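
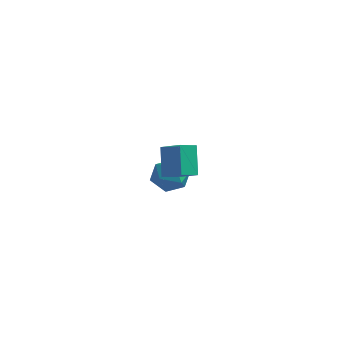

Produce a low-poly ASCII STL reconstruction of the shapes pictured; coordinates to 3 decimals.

solid 
facet normal -0.972 -0.135 0.194
outer loop
vertex -4.716 3.516 -2.01
vertex -4.624 2.325 -2.379
vertex -4.426 2.625 -1.18
endloop
endfacet
facet normal -0.692 0.358 0.627
outer loop
vertex -4.716 3.516 -2.01
vertex -4.426 2.625 -1.18
vertex -3.83 3.725 -1.151
endloop
endfacet
facet normal -0.422 0.879 0.221
outer loop
vertex -4.716 3.516 -2.01
vertex -3.83 3.725 -1.151
vertex -3.659 4.104 -2.331
endloop
endfacet
facet normal -0.534 0.708 -0.462
outer loop
vertex -4.716 3.516 -2.01
vertex -3.659 4.104 -2.331
vertex -4.15 3.238 -3.09
endloop
endfacet
facet normal -0.874 0.081 -0.479
outer loop
vertex -4.716 3.516 -2.01
vertex -4.15 3.238 -3.09
vertex -4.624 2.325 -2.379
endloop
endfacet
facet normal -0.153 0.057 0.987
outer loop
vertex -3.83 3.725 -1.151
vertex -4.426 2.625 -1.18
vertex -3.19 2.662 -0.99
endloop
endfacet
facet normal -0.607 -0.742 0.286
outer loop
vertex -4.426 2.625 -1.18
vertex -4.624 2.325 -2.379
vertex -3.681 1.796 -1.749
endloop
endfacet
facet normal -0.449 -0.392 -0.803
outer loop
vertex -4.624 2.325 -2.379
vertex -4.15 3.238 -3.09
vertex -3.51 2.175 -2.929
endloop
endfacet
facet normal 0.101 0.623 -0.776
outer loop
vertex -4.15 3.238 -3.09
vertex -3.659 4.104 -2.331
vertex -2.914 3.275 -2.9
endloop
endfacet
facet normal 0.284 0.900 0.330
outer loop
vertex -3.659 4.104 -2.331
vertex -3.83 3.725 -1.151
vertex -2.716 3.575 -1.701
endloop
endfacet
facet normal 0.534 -0.708 0.462
outer loop
vertex -2.624 2.384 -2.07
vertex -3.19 2.662 -0.99
vertex -3.681 1.796 -1.749
endloop
endfacet
facet normal 0.422 -0.879 -0.221
outer loop
vertex -2.624 2.384 -2.07
vertex -3.681 1.796 -1.749
vertex -3.51 2.175 -2.929
endloop
endfacet
facet normal 0.692 -0.358 -0.627
outer loop
vertex -2.624 2.384 -2.07
vertex -3.51 2.175 -2.929
vertex -2.914 3.275 -2.9
endloop
endfacet
facet normal 0.972 0.135 -0.194
outer loop
vertex -2.624 2.384 -2.07
vertex -2.914 3.275 -2.9
vertex -2.716 3.575 -1.701
endloop
endfacet
facet normal 0.874 -0.081 0.479
outer loop
vertex -2.624 2.384 -2.07
vertex -2.716 3.575 -1.701
vertex -3.19 2.662 -0.99
endloop
endfacet
facet normal -0.101 -0.623 0.776
outer loop
vertex -3.681 1.796 -1.749
vertex -3.19 2.662 -0.99
vertex -4.426 2.625 -1.18
endloop
endfacet
facet normal -0.284 -0.900 -0.330
outer loop
vertex -3.51 2.175 -2.929
vertex -3.681 1.796 -1.749
vertex -4.624 2.325 -2.379
endloop
endfacet
facet normal 0.153 -0.057 -0.987
outer loop
vertex -2.914 3.275 -2.9
vertex -3.51 2.175 -2.929
vertex -4.15 3.238 -3.09
endloop
endfacet
facet normal 0.607 0.742 -0.286
outer loop
vertex -2.716 3.575 -1.701
vertex -2.914 3.275 -2.9
vertex -3.659 4.104 -2.331
endloop
endfacet
facet normal 0.449 0.392 0.803
outer loop
vertex -3.19 2.662 -0.99
vertex -2.716 3.575 -1.701
vertex -3.83 3.725 -1.151
endloop
endfacet
facet normal -0.295 0.444 0.846
outer loop
vertex 0.979 -4.034 4.767
vertex 1.432 -3.13 4.451
vertex -0.439 -3.579 4.034
endloop
endfacet
facet normal -0.428 -0.853 0.298
outer loop
vertex 0.128 -4.43 2.409
vertex 0.979 -4.034 4.767
vertex -0.439 -3.579 4.034
endloop
endfacet
facet normal -0.295 0.444 0.846
outer loop
vertex -0.439 -3.579 4.034
vertex 1.432 -3.13 4.451
vertex 0.014 -2.675 3.718
endloop
endfacet
facet normal -0.854 0.274 -0.442
outer loop
vertex 0.014 -2.675 3.718
vertex 0.128 -4.43 2.409
vertex -0.439 -3.579 4.034
endloop
endfacet
facet normal 0.854 -0.274 0.442
outer loop
vertex 0.979 -4.034 4.767
vertex 1.999 -3.981 2.826
vertex 1.432 -3.13 4.451
endloop
endfacet
facet normal -0.428 -0.853 0.298
outer loop
vertex 1.546 -4.885 3.142
vertex 0.979 -4.034 4.767
vertex 0.128 -4.43 2.409
endloop
endfacet
facet normal 0.854 -0.274 0.442
outer loop
vertex 1.546 -4.885 3.142
vertex 1.999 -3.981 2.826
vertex 0.979 -4.034 4.767
endloop
endfacet
facet normal 0.428 0.853 -0.298
outer loop
vertex 1.432 -3.13 4.451
vertex 1.999 -3.981 2.826
vertex 0.014 -2.675 3.718
endloop
endfacet
facet normal -0.854 0.274 -0.442
outer loop
vertex 0.581 -3.526 2.093
vertex 0.128 -4.43 2.409
vertex 0.014 -2.675 3.718
endloop
endfacet
facet normal 0.428 0.853 -0.298
outer loop
vertex 0.014 -2.675 3.718
vertex 1.999 -3.981 2.826
vertex 0.581 -3.526 2.093
endloop
endfacet
facet normal 0.295 -0.444 -0.846
outer loop
vertex 0.581 -3.526 2.093
vertex 1.546 -4.885 3.142
vertex 0.128 -4.43 2.409
endloop
endfacet
facet normal 0.295 -0.444 -0.846
outer loop
vertex 1.999 -3.981 2.826
vertex 1.546 -4.885 3.142
vertex 0.581 -3.526 2.093
endloop
endfacet

endsolid


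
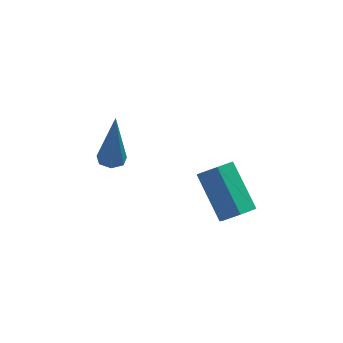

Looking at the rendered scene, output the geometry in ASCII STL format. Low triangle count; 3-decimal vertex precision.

solid 
facet normal -0.078 -0.006 -0.997
outer loop
vertex 0.14 0.111 0.554
vertex -0.135 -0.317 0.578
vertex -0.298 0.166 0.588
endloop
endfacet
facet normal 0.137 0.972 0.189
outer loop
vertex 0.14 0.111 0.554
vertex -0.298 0.166 0.588
vertex 0.035 -0.303 2.762
endloop
endfacet
facet normal -0.079 -0.006 -0.997
outer loop
vertex -0.298 0.166 0.588
vertex -0.135 -0.317 0.578
vertex -0.613 -0.143 0.615
endloop
endfacet
facet normal -0.666 0.701 0.253
outer loop
vertex -0.298 0.166 0.588
vertex -0.613 -0.143 0.615
vertex 0.035 -0.303 2.762
endloop
endfacet
facet normal -0.079 -0.006 -0.997
outer loop
vertex -0.613 -0.143 0.615
vertex -0.135 -0.317 0.578
vertex -0.569 -0.584 0.614
endloop
endfacet
facet normal -0.955 -0.096 0.281
outer loop
vertex -0.613 -0.143 0.615
vertex -0.569 -0.584 0.614
vertex 0.035 -0.303 2.762
endloop
endfacet
facet normal -0.078 -0.008 -0.997
outer loop
vertex -0.569 -0.584 0.614
vertex -0.135 -0.317 0.578
vertex -0.198 -0.824 0.587
endloop
endfacet
facet normal -0.513 -0.821 0.252
outer loop
vertex -0.569 -0.584 0.614
vertex -0.198 -0.824 0.587
vertex 0.035 -0.303 2.762
endloop
endfacet
facet normal -0.078 -0.008 -0.997
outer loop
vertex -0.198 -0.824 0.587
vertex -0.135 -0.317 0.578
vertex 0.22 -0.682 0.553
endloop
endfacet
facet normal 0.330 -0.926 0.186
outer loop
vertex -0.198 -0.824 0.587
vertex 0.22 -0.682 0.553
vertex 0.035 -0.303 2.762
endloop
endfacet
facet normal -0.078 -0.008 -0.997
outer loop
vertex 0.22 -0.682 0.553
vertex -0.135 -0.317 0.578
vertex 0.37 -0.266 0.538
endloop
endfacet
facet normal 0.934 -0.332 0.135
outer loop
vertex 0.22 -0.682 0.553
vertex 0.37 -0.266 0.538
vertex 0.035 -0.303 2.762
endloop
endfacet
facet normal -0.078 -0.006 -0.997
outer loop
vertex 0.37 -0.266 0.538
vertex -0.135 -0.317 0.578
vertex 0.14 0.111 0.554
endloop
endfacet
facet normal 0.848 0.512 0.136
outer loop
vertex 0.37 -0.266 0.538
vertex 0.14 0.111 0.554
vertex 0.035 -0.303 2.762
endloop
endfacet
facet normal 0.298 -0.716 -0.632
outer loop
vertex 4.578 -0.769 -2.413
vertex 3.987 -1.151 -2.259
vertex 3.978 -0.677 -2.8
endloop
endfacet
facet normal 0.465 0.687 -0.558
outer loop
vertex 4.578 -0.769 -2.413
vertex 3.978 -0.677 -2.8
vertex 3.983 0.654 -1.155
endloop
endfacet
facet normal 0.465 0.687 -0.558
outer loop
vertex 3.983 0.654 -1.155
vertex 3.978 -0.677 -2.8
vertex 3.383 0.746 -1.542
endloop
endfacet
facet normal -0.299 0.714 0.633
outer loop
vertex 3.983 0.654 -1.155
vertex 3.383 0.746 -1.542
vertex 3.393 0.271 -1.001
endloop
endfacet
facet normal 0.299 -0.715 -0.632
outer loop
vertex 3.978 -0.677 -2.8
vertex 3.987 -1.151 -2.259
vertex 3.388 -1.059 -2.647
endloop
endfacet
facet normal -0.488 0.455 -0.745
outer loop
vertex 3.978 -0.677 -2.8
vertex 3.388 -1.059 -2.647
vertex 3.383 0.746 -1.542
endloop
endfacet
facet normal -0.488 0.455 -0.745
outer loop
vertex 3.383 0.746 -1.542
vertex 3.388 -1.059 -2.647
vertex 2.793 0.363 -1.389
endloop
endfacet
facet normal -0.300 0.714 0.633
outer loop
vertex 3.383 0.746 -1.542
vertex 2.793 0.363 -1.389
vertex 3.393 0.271 -1.001
endloop
endfacet
facet normal 0.299 -0.715 -0.632
outer loop
vertex 3.388 -1.059 -2.647
vertex 3.987 -1.151 -2.259
vertex 3.397 -1.534 -2.105
endloop
endfacet
facet normal -0.954 -0.233 -0.188
outer loop
vertex 3.388 -1.059 -2.647
vertex 3.397 -1.534 -2.105
vertex 2.793 0.363 -1.389
endloop
endfacet
facet normal -0.954 -0.233 -0.188
outer loop
vertex 2.793 0.363 -1.389
vertex 3.397 -1.534 -2.105
vertex 2.802 -0.111 -0.847
endloop
endfacet
facet normal -0.298 0.716 0.631
outer loop
vertex 2.793 0.363 -1.389
vertex 2.802 -0.111 -0.847
vertex 3.393 0.271 -1.001
endloop
endfacet
facet normal 0.299 -0.714 -0.633
outer loop
vertex 3.397 -1.534 -2.105
vertex 3.987 -1.151 -2.259
vertex 3.997 -1.626 -1.718
endloop
endfacet
facet normal -0.465 -0.687 0.558
outer loop
vertex 3.397 -1.534 -2.105
vertex 3.997 -1.626 -1.718
vertex 2.802 -0.111 -0.847
endloop
endfacet
facet normal -0.465 -0.687 0.558
outer loop
vertex 2.802 -0.111 -0.847
vertex 3.997 -1.626 -1.718
vertex 3.402 -0.203 -0.46
endloop
endfacet
facet normal -0.298 0.716 0.632
outer loop
vertex 2.802 -0.111 -0.847
vertex 3.402 -0.203 -0.46
vertex 3.393 0.271 -1.001
endloop
endfacet
facet normal 0.300 -0.714 -0.633
outer loop
vertex 3.997 -1.626 -1.718
vertex 3.987 -1.151 -2.259
vertex 4.587 -1.243 -1.871
endloop
endfacet
facet normal 0.488 -0.454 0.745
outer loop
vertex 3.997 -1.626 -1.718
vertex 4.587 -1.243 -1.871
vertex 3.402 -0.203 -0.46
endloop
endfacet
facet normal 0.488 -0.455 0.745
outer loop
vertex 3.402 -0.203 -0.46
vertex 4.587 -1.243 -1.871
vertex 3.992 0.179 -0.613
endloop
endfacet
facet normal -0.299 0.715 0.632
outer loop
vertex 3.402 -0.203 -0.46
vertex 3.992 0.179 -0.613
vertex 3.393 0.271 -1.001
endloop
endfacet
facet normal 0.298 -0.716 -0.631
outer loop
vertex 4.587 -1.243 -1.871
vertex 3.987 -1.151 -2.259
vertex 4.578 -0.769 -2.413
endloop
endfacet
facet normal 0.954 0.233 0.188
outer loop
vertex 4.587 -1.243 -1.871
vertex 4.578 -0.769 -2.413
vertex 3.992 0.179 -0.613
endloop
endfacet
facet normal 0.954 0.233 0.188
outer loop
vertex 3.992 0.179 -0.613
vertex 4.578 -0.769 -2.413
vertex 3.983 0.654 -1.155
endloop
endfacet
facet normal -0.299 0.715 0.632
outer loop
vertex 3.992 0.179 -0.613
vertex 3.983 0.654 -1.155
vertex 3.393 0.271 -1.001
endloop
endfacet

endsolid


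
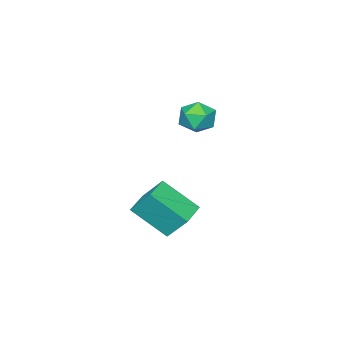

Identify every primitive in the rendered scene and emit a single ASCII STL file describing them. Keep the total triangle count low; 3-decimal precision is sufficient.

solid 
facet normal -0.955 -0.285 0.086
outer loop
vertex -1.449 0.954 -2.972
vertex -1.623 1.891 -1.8
vertex -2.017 2.468 -4.265
endloop
endfacet
facet normal 0.115 -0.620 -0.776
outer loop
vertex -0.737 2.849 -4.38
vertex -1.449 0.954 -2.972
vertex -2.017 2.468 -4.265
endloop
endfacet
facet normal -0.955 -0.285 0.086
outer loop
vertex -2.017 2.468 -4.265
vertex -1.623 1.891 -1.8
vertex -2.191 3.404 -3.093
endloop
endfacet
facet normal -0.274 0.731 -0.625
outer loop
vertex -2.191 3.404 -3.093
vertex -0.737 2.849 -4.38
vertex -2.017 2.468 -4.265
endloop
endfacet
facet normal 0.274 -0.731 0.625
outer loop
vertex -1.449 0.954 -2.972
vertex -0.343 2.272 -1.915
vertex -1.623 1.891 -1.8
endloop
endfacet
facet normal 0.115 -0.620 -0.776
outer loop
vertex -0.169 1.336 -3.087
vertex -1.449 0.954 -2.972
vertex -0.737 2.849 -4.38
endloop
endfacet
facet normal 0.274 -0.731 0.625
outer loop
vertex -0.169 1.336 -3.087
vertex -0.343 2.272 -1.915
vertex -1.449 0.954 -2.972
endloop
endfacet
facet normal -0.115 0.620 0.776
outer loop
vertex -1.623 1.891 -1.8
vertex -0.343 2.272 -1.915
vertex -2.191 3.404 -3.093
endloop
endfacet
facet normal -0.274 0.731 -0.625
outer loop
vertex -0.911 3.786 -3.208
vertex -0.737 2.849 -4.38
vertex -2.191 3.404 -3.093
endloop
endfacet
facet normal -0.115 0.620 0.776
outer loop
vertex -2.191 3.404 -3.093
vertex -0.343 2.272 -1.915
vertex -0.911 3.786 -3.208
endloop
endfacet
facet normal 0.955 0.285 -0.086
outer loop
vertex -0.911 3.786 -3.208
vertex -0.169 1.336 -3.087
vertex -0.737 2.849 -4.38
endloop
endfacet
facet normal 0.955 0.285 -0.086
outer loop
vertex -0.343 2.272 -1.915
vertex -0.169 1.336 -3.087
vertex -0.911 3.786 -3.208
endloop
endfacet
facet normal 0.443 0.281 0.851
outer loop
vertex -2.67 3.343 2.117
vertex -3.026 2.638 2.535
vertex -2.226 2.568 2.142
endloop
endfacet
facet normal 0.828 0.483 0.286
outer loop
vertex -2.67 3.343 2.117
vertex -2.226 2.568 2.142
vertex -2.246 3.048 1.388
endloop
endfacet
facet normal 0.417 0.901 -0.122
outer loop
vertex -2.67 3.343 2.117
vertex -2.246 3.048 1.388
vertex -3.058 3.414 1.315
endloop
endfacet
facet normal -0.221 0.956 0.191
outer loop
vertex -2.67 3.343 2.117
vertex -3.058 3.414 1.315
vertex -3.54 3.161 2.024
endloop
endfacet
facet normal -0.205 0.574 0.793
outer loop
vertex -2.67 3.343 2.117
vertex -3.54 3.161 2.024
vertex -3.026 2.638 2.535
endloop
endfacet
facet normal 0.991 -0.101 -0.091
outer loop
vertex -2.246 3.048 1.388
vertex -2.226 2.568 2.142
vertex -2.34 2.159 1.356
endloop
endfacet
facet normal 0.368 -0.428 0.826
outer loop
vertex -2.226 2.568 2.142
vertex -3.026 2.638 2.535
vertex -2.822 1.906 2.065
endloop
endfacet
facet normal -0.681 0.046 0.731
outer loop
vertex -3.026 2.638 2.535
vertex -3.54 3.161 2.024
vertex -3.634 2.272 1.992
endloop
endfacet
facet normal -0.707 0.664 -0.243
outer loop
vertex -3.54 3.161 2.024
vertex -3.058 3.414 1.315
vertex -3.654 2.752 1.238
endloop
endfacet
facet normal 0.326 0.573 -0.752
outer loop
vertex -3.058 3.414 1.315
vertex -2.246 3.048 1.388
vertex -2.854 2.682 0.845
endloop
endfacet
facet normal 0.221 -0.956 -0.191
outer loop
vertex -3.21 1.977 1.263
vertex -2.34 2.159 1.356
vertex -2.822 1.906 2.065
endloop
endfacet
facet normal -0.417 -0.901 0.122
outer loop
vertex -3.21 1.977 1.263
vertex -2.822 1.906 2.065
vertex -3.634 2.272 1.992
endloop
endfacet
facet normal -0.828 -0.483 -0.286
outer loop
vertex -3.21 1.977 1.263
vertex -3.634 2.272 1.992
vertex -3.654 2.752 1.238
endloop
endfacet
facet normal -0.443 -0.281 -0.851
outer loop
vertex -3.21 1.977 1.263
vertex -3.654 2.752 1.238
vertex -2.854 2.682 0.845
endloop
endfacet
facet normal 0.205 -0.574 -0.793
outer loop
vertex -3.21 1.977 1.263
vertex -2.854 2.682 0.845
vertex -2.34 2.159 1.356
endloop
endfacet
facet normal 0.707 -0.664 0.243
outer loop
vertex -2.822 1.906 2.065
vertex -2.34 2.159 1.356
vertex -2.226 2.568 2.142
endloop
endfacet
facet normal -0.326 -0.573 0.752
outer loop
vertex -3.634 2.272 1.992
vertex -2.822 1.906 2.065
vertex -3.026 2.638 2.535
endloop
endfacet
facet normal -0.991 0.101 0.091
outer loop
vertex -3.654 2.752 1.238
vertex -3.634 2.272 1.992
vertex -3.54 3.161 2.024
endloop
endfacet
facet normal -0.368 0.428 -0.826
outer loop
vertex -2.854 2.682 0.845
vertex -3.654 2.752 1.238
vertex -3.058 3.414 1.315
endloop
endfacet
facet normal 0.681 -0.046 -0.731
outer loop
vertex -2.34 2.159 1.356
vertex -2.854 2.682 0.845
vertex -2.246 3.048 1.388
endloop
endfacet

endsolid


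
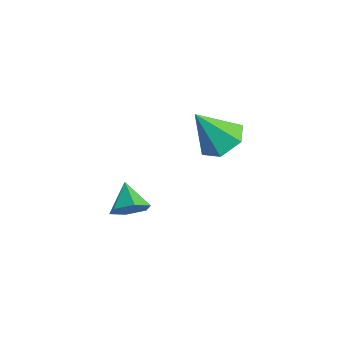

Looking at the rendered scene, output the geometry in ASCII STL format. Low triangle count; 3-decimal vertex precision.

solid 
facet normal 0.786 -0.343 -0.514
outer loop
vertex 0.735 -3.3 -1.406
vertex 0.307 -3.222 -2.112
vertex 0.766 -2.589 -1.833
endloop
endfacet
facet normal 0.157 0.503 0.850
outer loop
vertex 0.735 -3.3 -1.406
vertex 0.766 -2.589 -1.833
vertex -0.707 -2.778 -1.448
endloop
endfacet
facet normal 0.786 -0.343 -0.515
outer loop
vertex 0.766 -2.589 -1.833
vertex 0.307 -3.222 -2.112
vertex 0.337 -2.511 -2.539
endloop
endfacet
facet normal -0.084 0.984 0.160
outer loop
vertex 0.766 -2.589 -1.833
vertex 0.337 -2.511 -2.539
vertex -0.707 -2.778 -1.448
endloop
endfacet
facet normal 0.785 -0.343 -0.516
outer loop
vertex 0.337 -2.511 -2.539
vertex 0.307 -3.222 -2.112
vertex -0.122 -3.143 -2.818
endloop
endfacet
facet normal -0.624 0.647 -0.439
outer loop
vertex 0.337 -2.511 -2.539
vertex -0.122 -3.143 -2.818
vertex -0.707 -2.778 -1.448
endloop
endfacet
facet normal 0.785 -0.344 -0.515
outer loop
vertex -0.122 -3.143 -2.818
vertex 0.307 -3.222 -2.112
vertex -0.153 -3.854 -2.391
endloop
endfacet
facet normal -0.922 -0.169 -0.349
outer loop
vertex -0.122 -3.143 -2.818
vertex -0.153 -3.854 -2.391
vertex -0.707 -2.778 -1.448
endloop
endfacet
facet normal 0.785 -0.344 -0.515
outer loop
vertex -0.153 -3.854 -2.391
vertex 0.307 -3.222 -2.112
vertex 0.276 -3.932 -1.685
endloop
endfacet
facet normal -0.680 -0.649 0.341
outer loop
vertex -0.153 -3.854 -2.391
vertex 0.276 -3.932 -1.685
vertex -0.707 -2.778 -1.448
endloop
endfacet
facet normal 0.786 -0.344 -0.514
outer loop
vertex 0.276 -3.932 -1.685
vertex 0.307 -3.222 -2.112
vertex 0.735 -3.3 -1.406
endloop
endfacet
facet normal -0.141 -0.313 0.939
outer loop
vertex 0.276 -3.932 -1.685
vertex 0.735 -3.3 -1.406
vertex -0.707 -2.778 -1.448
endloop
endfacet
facet normal 0.313 0.456 -0.833
outer loop
vertex 2.776 -0.863 1.806
vertex 2.019 -0.228 1.869
vertex 2.881 -0.017 2.309
endloop
endfacet
facet normal 0.725 -0.416 0.549
outer loop
vertex 2.776 -0.863 1.806
vertex 2.881 -0.017 2.309
vertex 1.441 -1.072 3.411
endloop
endfacet
facet normal 0.313 0.456 -0.833
outer loop
vertex 2.881 -0.017 2.309
vertex 2.019 -0.228 1.869
vertex 2.124 0.618 2.372
endloop
endfacet
facet normal 0.380 0.368 0.849
outer loop
vertex 2.881 -0.017 2.309
vertex 2.124 0.618 2.372
vertex 1.441 -1.072 3.411
endloop
endfacet
facet normal 0.313 0.456 -0.833
outer loop
vertex 2.124 0.618 2.372
vertex 2.019 -0.228 1.869
vertex 1.263 0.407 1.933
endloop
endfacet
facet normal -0.476 0.592 0.650
outer loop
vertex 2.124 0.618 2.372
vertex 1.263 0.407 1.933
vertex 1.441 -1.072 3.411
endloop
endfacet
facet normal 0.313 0.456 -0.833
outer loop
vertex 1.263 0.407 1.933
vertex 2.019 -0.228 1.869
vertex 1.158 -0.44 1.43
endloop
endfacet
facet normal -0.988 0.032 0.152
outer loop
vertex 1.263 0.407 1.933
vertex 1.158 -0.44 1.43
vertex 1.441 -1.072 3.411
endloop
endfacet
facet normal 0.313 0.456 -0.833
outer loop
vertex 1.158 -0.44 1.43
vertex 2.019 -0.228 1.869
vertex 1.915 -1.075 1.367
endloop
endfacet
facet normal -0.643 -0.752 -0.148
outer loop
vertex 1.158 -0.44 1.43
vertex 1.915 -1.075 1.367
vertex 1.441 -1.072 3.411
endloop
endfacet
facet normal 0.313 0.456 -0.833
outer loop
vertex 1.915 -1.075 1.367
vertex 2.019 -0.228 1.869
vertex 2.776 -0.863 1.806
endloop
endfacet
facet normal 0.214 -0.975 0.051
outer loop
vertex 1.915 -1.075 1.367
vertex 2.776 -0.863 1.806
vertex 1.441 -1.072 3.411
endloop
endfacet

endsolid


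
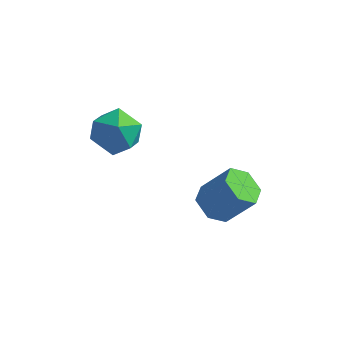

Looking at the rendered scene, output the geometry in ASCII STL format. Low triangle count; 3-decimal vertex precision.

solid 
facet normal -0.614 -0.155 -0.774
outer loop
vertex 1.17 3.032 0.76
vertex 0.806 2.743 1.107
vertex 0.748 3.316 1.038
endloop
endfacet
facet normal 0.305 0.858 -0.414
outer loop
vertex 1.17 3.032 0.76
vertex 0.748 3.316 1.038
vertex 1.858 3.205 1.626
endloop
endfacet
facet normal 0.305 0.857 -0.415
outer loop
vertex 1.858 3.205 1.626
vertex 0.748 3.316 1.038
vertex 1.436 3.49 1.904
endloop
endfacet
facet normal 0.614 0.155 0.773
outer loop
vertex 1.858 3.205 1.626
vertex 1.436 3.49 1.904
vertex 1.494 2.917 1.973
endloop
endfacet
facet normal -0.614 -0.155 -0.773
outer loop
vertex 0.748 3.316 1.038
vertex 0.806 2.743 1.107
vertex 0.384 3.028 1.385
endloop
endfacet
facet normal -0.477 0.854 0.208
outer loop
vertex 0.748 3.316 1.038
vertex 0.384 3.028 1.385
vertex 1.436 3.49 1.904
endloop
endfacet
facet normal -0.478 0.853 0.209
outer loop
vertex 1.436 3.49 1.904
vertex 0.384 3.028 1.385
vertex 1.072 3.201 2.251
endloop
endfacet
facet normal 0.614 0.155 0.774
outer loop
vertex 1.436 3.49 1.904
vertex 1.072 3.201 2.251
vertex 1.494 2.917 1.973
endloop
endfacet
facet normal -0.614 -0.155 -0.773
outer loop
vertex 0.384 3.028 1.385
vertex 0.806 2.743 1.107
vertex 0.442 2.455 1.454
endloop
endfacet
facet normal -0.783 -0.004 0.623
outer loop
vertex 0.384 3.028 1.385
vertex 0.442 2.455 1.454
vertex 1.072 3.201 2.251
endloop
endfacet
facet normal -0.783 -0.004 0.623
outer loop
vertex 1.072 3.201 2.251
vertex 0.442 2.455 1.454
vertex 1.13 2.628 2.32
endloop
endfacet
facet normal 0.614 0.155 0.774
outer loop
vertex 1.072 3.201 2.251
vertex 1.13 2.628 2.32
vertex 1.494 2.917 1.973
endloop
endfacet
facet normal -0.614 -0.155 -0.773
outer loop
vertex 0.442 2.455 1.454
vertex 0.806 2.743 1.107
vertex 0.864 2.17 1.176
endloop
endfacet
facet normal -0.306 -0.857 0.414
outer loop
vertex 0.442 2.455 1.454
vertex 0.864 2.17 1.176
vertex 1.13 2.628 2.32
endloop
endfacet
facet normal -0.304 -0.858 0.414
outer loop
vertex 1.13 2.628 2.32
vertex 0.864 2.17 1.176
vertex 1.552 2.344 2.042
endloop
endfacet
facet normal 0.614 0.155 0.774
outer loop
vertex 1.13 2.628 2.32
vertex 1.552 2.344 2.042
vertex 1.494 2.917 1.973
endloop
endfacet
facet normal -0.614 -0.155 -0.774
outer loop
vertex 0.864 2.17 1.176
vertex 0.806 2.743 1.107
vertex 1.228 2.459 0.829
endloop
endfacet
facet normal 0.478 -0.853 -0.209
outer loop
vertex 0.864 2.17 1.176
vertex 1.228 2.459 0.829
vertex 1.552 2.344 2.042
endloop
endfacet
facet normal 0.477 -0.854 -0.208
outer loop
vertex 1.552 2.344 2.042
vertex 1.228 2.459 0.829
vertex 1.916 2.632 1.695
endloop
endfacet
facet normal 0.614 0.155 0.773
outer loop
vertex 1.552 2.344 2.042
vertex 1.916 2.632 1.695
vertex 1.494 2.917 1.973
endloop
endfacet
facet normal -0.614 -0.155 -0.774
outer loop
vertex 1.228 2.459 0.829
vertex 0.806 2.743 1.107
vertex 1.17 3.032 0.76
endloop
endfacet
facet normal 0.783 0.004 -0.623
outer loop
vertex 1.228 2.459 0.829
vertex 1.17 3.032 0.76
vertex 1.916 2.632 1.695
endloop
endfacet
facet normal 0.783 0.004 -0.623
outer loop
vertex 1.916 2.632 1.695
vertex 1.17 3.032 0.76
vertex 1.858 3.205 1.626
endloop
endfacet
facet normal 0.614 0.155 0.773
outer loop
vertex 1.916 2.632 1.695
vertex 1.858 3.205 1.626
vertex 1.494 2.917 1.973
endloop
endfacet
facet normal -0.216 -0.100 0.971
outer loop
vertex -1.572 2.66 4.261
vertex -2.014 2.119 4.107
vertex -1.325 1.989 4.247
endloop
endfacet
facet normal 0.447 0.146 0.882
outer loop
vertex -1.572 2.66 4.261
vertex -1.325 1.989 4.247
vertex -0.938 2.519 3.963
endloop
endfacet
facet normal 0.409 0.756 0.512
outer loop
vertex -1.572 2.66 4.261
vertex -0.938 2.519 3.963
vertex -1.387 2.976 3.647
endloop
endfacet
facet normal -0.279 0.886 0.372
outer loop
vertex -1.572 2.66 4.261
vertex -1.387 2.976 3.647
vertex -2.053 2.729 3.736
endloop
endfacet
facet normal -0.665 0.357 0.656
outer loop
vertex -1.572 2.66 4.261
vertex -2.053 2.729 3.736
vertex -2.014 2.119 4.107
endloop
endfacet
facet normal 0.808 -0.327 0.490
outer loop
vertex -0.938 2.519 3.963
vertex -1.325 1.989 4.247
vertex -0.987 1.891 3.624
endloop
endfacet
facet normal -0.266 -0.727 0.633
outer loop
vertex -1.325 1.989 4.247
vertex -2.014 2.119 4.107
vertex -1.653 1.644 3.713
endloop
endfacet
facet normal -0.992 0.011 0.123
outer loop
vertex -2.014 2.119 4.107
vertex -2.053 2.729 3.736
vertex -2.102 2.101 3.397
endloop
endfacet
facet normal -0.367 0.868 -0.335
outer loop
vertex -2.053 2.729 3.736
vertex -1.387 2.976 3.647
vertex -1.715 2.631 3.113
endloop
endfacet
facet normal 0.746 0.657 -0.109
outer loop
vertex -1.387 2.976 3.647
vertex -0.938 2.519 3.963
vertex -1.026 2.501 3.253
endloop
endfacet
facet normal 0.279 -0.886 -0.372
outer loop
vertex -1.468 1.96 3.099
vertex -0.987 1.891 3.624
vertex -1.653 1.644 3.713
endloop
endfacet
facet normal -0.409 -0.756 -0.512
outer loop
vertex -1.468 1.96 3.099
vertex -1.653 1.644 3.713
vertex -2.102 2.101 3.397
endloop
endfacet
facet normal -0.447 -0.146 -0.882
outer loop
vertex -1.468 1.96 3.099
vertex -2.102 2.101 3.397
vertex -1.715 2.631 3.113
endloop
endfacet
facet normal 0.216 0.100 -0.971
outer loop
vertex -1.468 1.96 3.099
vertex -1.715 2.631 3.113
vertex -1.026 2.501 3.253
endloop
endfacet
facet normal 0.665 -0.357 -0.656
outer loop
vertex -1.468 1.96 3.099
vertex -1.026 2.501 3.253
vertex -0.987 1.891 3.624
endloop
endfacet
facet normal 0.367 -0.868 0.335
outer loop
vertex -1.653 1.644 3.713
vertex -0.987 1.891 3.624
vertex -1.325 1.989 4.247
endloop
endfacet
facet normal -0.746 -0.657 0.109
outer loop
vertex -2.102 2.101 3.397
vertex -1.653 1.644 3.713
vertex -2.014 2.119 4.107
endloop
endfacet
facet normal -0.808 0.327 -0.490
outer loop
vertex -1.715 2.631 3.113
vertex -2.102 2.101 3.397
vertex -2.053 2.729 3.736
endloop
endfacet
facet normal 0.266 0.727 -0.633
outer loop
vertex -1.026 2.501 3.253
vertex -1.715 2.631 3.113
vertex -1.387 2.976 3.647
endloop
endfacet
facet normal 0.992 -0.011 -0.123
outer loop
vertex -0.987 1.891 3.624
vertex -1.026 2.501 3.253
vertex -0.938 2.519 3.963
endloop
endfacet

endsolid


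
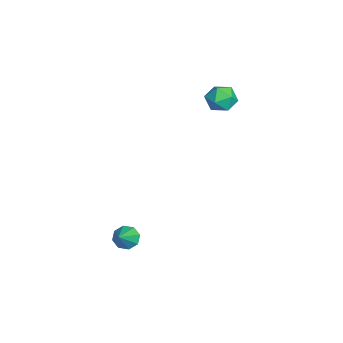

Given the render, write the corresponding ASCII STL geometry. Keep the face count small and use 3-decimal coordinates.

solid 
facet normal -0.738 0.256 -0.624
outer loop
vertex 1.521 -2.333 -3.678
vertex 1.296 -2.033 -3.289
vertex 1.658 -1.943 -3.68
endloop
endfacet
facet normal 0.833 -0.295 -0.467
outer loop
vertex 1.521 -2.333 -3.678
vertex 1.658 -1.943 -3.68
vertex 2.144 -2.327 -2.571
endloop
endfacet
facet normal -0.738 0.256 -0.624
outer loop
vertex 1.658 -1.943 -3.68
vertex 1.296 -2.033 -3.289
vertex 1.583 -1.606 -3.453
endloop
endfacet
facet normal 0.890 0.374 -0.261
outer loop
vertex 1.658 -1.943 -3.68
vertex 1.583 -1.606 -3.453
vertex 2.144 -2.327 -2.571
endloop
endfacet
facet normal -0.738 0.256 -0.625
outer loop
vertex 1.583 -1.606 -3.453
vertex 1.296 -2.033 -3.289
vertex 1.34 -1.518 -3.13
endloop
endfacet
facet normal 0.599 0.763 0.243
outer loop
vertex 1.583 -1.606 -3.453
vertex 1.34 -1.518 -3.13
vertex 2.144 -2.327 -2.571
endloop
endfacet
facet normal -0.737 0.256 -0.626
outer loop
vertex 1.34 -1.518 -3.13
vertex 1.296 -2.033 -3.289
vertex 1.071 -1.732 -2.901
endloop
endfacet
facet normal 0.127 0.646 0.753
outer loop
vertex 1.34 -1.518 -3.13
vertex 1.071 -1.732 -2.901
vertex 2.144 -2.327 -2.571
endloop
endfacet
facet normal -0.737 0.256 -0.626
outer loop
vertex 1.071 -1.732 -2.901
vertex 1.296 -2.033 -3.289
vertex 0.934 -2.122 -2.899
endloop
endfacet
facet normal -0.246 0.091 0.965
outer loop
vertex 1.071 -1.732 -2.901
vertex 0.934 -2.122 -2.899
vertex 2.144 -2.327 -2.571
endloop
endfacet
facet normal -0.737 0.255 -0.626
outer loop
vertex 0.934 -2.122 -2.899
vertex 1.296 -2.033 -3.289
vertex 1.009 -2.46 -3.125
endloop
endfacet
facet normal -0.303 -0.575 0.760
outer loop
vertex 0.934 -2.122 -2.899
vertex 1.009 -2.46 -3.125
vertex 2.144 -2.327 -2.571
endloop
endfacet
facet normal -0.738 0.256 -0.624
outer loop
vertex 1.009 -2.46 -3.125
vertex 1.296 -2.033 -3.289
vertex 1.252 -2.547 -3.448
endloop
endfacet
facet normal -0.010 -0.967 0.253
outer loop
vertex 1.009 -2.46 -3.125
vertex 1.252 -2.547 -3.448
vertex 2.144 -2.327 -2.571
endloop
endfacet
facet normal -0.738 0.256 -0.624
outer loop
vertex 1.252 -2.547 -3.448
vertex 1.296 -2.033 -3.289
vertex 1.521 -2.333 -3.678
endloop
endfacet
facet normal 0.460 -0.851 -0.254
outer loop
vertex 1.252 -2.547 -3.448
vertex 1.521 -2.333 -3.678
vertex 2.144 -2.327 -2.571
endloop
endfacet
facet normal 0.104 0.899 0.424
outer loop
vertex -2.136 2.356 1.814
vertex -2.418 2.112 2.4
vertex -1.731 2.078 2.304
endloop
endfacet
facet normal 0.615 0.786 -0.063
outer loop
vertex -2.136 2.356 1.814
vertex -1.731 2.078 2.304
vertex -1.615 1.934 1.635
endloop
endfacet
facet normal 0.298 0.661 -0.689
outer loop
vertex -2.136 2.356 1.814
vertex -1.615 1.934 1.635
vertex -2.23 1.88 1.317
endloop
endfacet
facet normal -0.408 0.697 -0.590
outer loop
vertex -2.136 2.356 1.814
vertex -2.23 1.88 1.317
vertex -2.726 1.99 1.79
endloop
endfacet
facet normal -0.527 0.844 0.098
outer loop
vertex -2.136 2.356 1.814
vertex -2.726 1.99 1.79
vertex -2.418 2.112 2.4
endloop
endfacet
facet normal 0.972 0.198 0.126
outer loop
vertex -1.615 1.934 1.635
vertex -1.731 2.078 2.304
vertex -1.574 1.43 2.11
endloop
endfacet
facet normal 0.146 0.381 0.913
outer loop
vertex -1.731 2.078 2.304
vertex -2.418 2.112 2.4
vertex -2.07 1.54 2.583
endloop
endfacet
facet normal -0.876 0.291 0.384
outer loop
vertex -2.418 2.112 2.4
vertex -2.726 1.99 1.79
vertex -2.685 1.486 2.265
endloop
endfacet
facet normal -0.683 0.053 -0.728
outer loop
vertex -2.726 1.99 1.79
vertex -2.23 1.88 1.317
vertex -2.569 1.342 1.596
endloop
endfacet
facet normal 0.460 -0.005 -0.888
outer loop
vertex -2.23 1.88 1.317
vertex -1.615 1.934 1.635
vertex -1.882 1.308 1.5
endloop
endfacet
facet normal 0.408 -0.697 0.590
outer loop
vertex -2.164 1.064 2.086
vertex -1.574 1.43 2.11
vertex -2.07 1.54 2.583
endloop
endfacet
facet normal -0.298 -0.661 0.689
outer loop
vertex -2.164 1.064 2.086
vertex -2.07 1.54 2.583
vertex -2.685 1.486 2.265
endloop
endfacet
facet normal -0.615 -0.786 0.063
outer loop
vertex -2.164 1.064 2.086
vertex -2.685 1.486 2.265
vertex -2.569 1.342 1.596
endloop
endfacet
facet normal -0.104 -0.899 -0.424
outer loop
vertex -2.164 1.064 2.086
vertex -2.569 1.342 1.596
vertex -1.882 1.308 1.5
endloop
endfacet
facet normal 0.527 -0.844 -0.098
outer loop
vertex -2.164 1.064 2.086
vertex -1.882 1.308 1.5
vertex -1.574 1.43 2.11
endloop
endfacet
facet normal 0.683 -0.053 0.728
outer loop
vertex -2.07 1.54 2.583
vertex -1.574 1.43 2.11
vertex -1.731 2.078 2.304
endloop
endfacet
facet normal -0.460 0.005 0.888
outer loop
vertex -2.685 1.486 2.265
vertex -2.07 1.54 2.583
vertex -2.418 2.112 2.4
endloop
endfacet
facet normal -0.972 -0.198 -0.126
outer loop
vertex -2.569 1.342 1.596
vertex -2.685 1.486 2.265
vertex -2.726 1.99 1.79
endloop
endfacet
facet normal -0.146 -0.381 -0.913
outer loop
vertex -1.882 1.308 1.5
vertex -2.569 1.342 1.596
vertex -2.23 1.88 1.317
endloop
endfacet
facet normal 0.876 -0.291 -0.384
outer loop
vertex -1.574 1.43 2.11
vertex -1.882 1.308 1.5
vertex -1.615 1.934 1.635
endloop
endfacet

endsolid


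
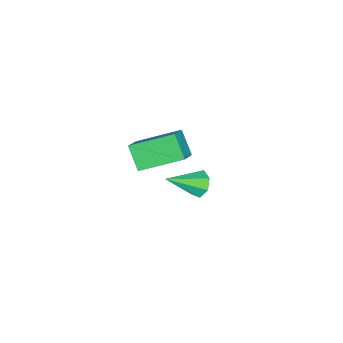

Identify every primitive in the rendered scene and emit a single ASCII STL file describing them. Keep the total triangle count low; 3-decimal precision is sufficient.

solid 
facet normal -0.345 -0.587 0.732
outer loop
vertex 2.261 -4.344 3.13
vertex 1.439 -2.752 4.018
vertex 1.526 -4.472 2.681
endloop
endfacet
facet normal 0.410 -0.796 -0.444
outer loop
vertex 1.941 -3.768 1.802
vertex 2.261 -4.344 3.13
vertex 1.526 -4.472 2.681
endloop
endfacet
facet normal -0.346 -0.587 0.732
outer loop
vertex 1.526 -4.472 2.681
vertex 1.439 -2.752 4.018
vertex 0.705 -2.88 3.569
endloop
endfacet
facet normal -0.844 -0.147 -0.516
outer loop
vertex 0.705 -2.88 3.569
vertex 1.941 -3.768 1.802
vertex 1.526 -4.472 2.681
endloop
endfacet
facet normal 0.844 0.148 0.516
outer loop
vertex 2.261 -4.344 3.13
vertex 1.854 -2.048 3.139
vertex 1.439 -2.752 4.018
endloop
endfacet
facet normal 0.411 -0.796 -0.444
outer loop
vertex 2.675 -3.64 2.251
vertex 2.261 -4.344 3.13
vertex 1.941 -3.768 1.802
endloop
endfacet
facet normal 0.844 0.148 0.516
outer loop
vertex 2.675 -3.64 2.251
vertex 1.854 -2.048 3.139
vertex 2.261 -4.344 3.13
endloop
endfacet
facet normal -0.411 0.796 0.444
outer loop
vertex 1.439 -2.752 4.018
vertex 1.854 -2.048 3.139
vertex 0.705 -2.88 3.569
endloop
endfacet
facet normal -0.844 -0.148 -0.516
outer loop
vertex 1.119 -2.176 2.69
vertex 1.941 -3.768 1.802
vertex 0.705 -2.88 3.569
endloop
endfacet
facet normal -0.410 0.796 0.445
outer loop
vertex 0.705 -2.88 3.569
vertex 1.854 -2.048 3.139
vertex 1.119 -2.176 2.69
endloop
endfacet
facet normal 0.346 0.587 -0.732
outer loop
vertex 1.119 -2.176 2.69
vertex 2.675 -3.64 2.251
vertex 1.941 -3.768 1.802
endloop
endfacet
facet normal 0.345 0.587 -0.733
outer loop
vertex 1.854 -2.048 3.139
vertex 2.675 -3.64 2.251
vertex 1.119 -2.176 2.69
endloop
endfacet
facet normal -0.670 0.523 -0.526
outer loop
vertex -0.951 -3.362 -2.615
vertex -1.254 -3.178 -2.046
vertex -0.757 -2.87 -2.373
endloop
endfacet
facet normal 0.844 -0.071 -0.532
outer loop
vertex -0.951 -3.362 -2.615
vertex -0.757 -2.87 -2.373
vertex -0.066 -4.102 -1.114
endloop
endfacet
facet normal -0.670 0.522 -0.527
outer loop
vertex -0.757 -2.87 -2.373
vertex -1.254 -3.178 -2.046
vertex -0.938 -2.61 -1.885
endloop
endfacet
facet normal 0.854 0.519 0.040
outer loop
vertex -0.757 -2.87 -2.373
vertex -0.938 -2.61 -1.885
vertex -0.066 -4.102 -1.114
endloop
endfacet
facet normal -0.670 0.522 -0.527
outer loop
vertex -0.938 -2.61 -1.885
vertex -1.254 -3.178 -2.046
vertex -1.357 -2.778 -1.519
endloop
endfacet
facet normal 0.383 0.591 0.710
outer loop
vertex -0.938 -2.61 -1.885
vertex -1.357 -2.778 -1.519
vertex -0.066 -4.102 -1.114
endloop
endfacet
facet normal -0.672 0.521 -0.527
outer loop
vertex -1.357 -2.778 -1.519
vertex -1.254 -3.178 -2.046
vertex -1.698 -3.248 -1.549
endloop
endfacet
facet normal -0.212 0.091 0.973
outer loop
vertex -1.357 -2.778 -1.519
vertex -1.698 -3.248 -1.549
vertex -0.066 -4.102 -1.114
endloop
endfacet
facet normal -0.671 0.522 -0.526
outer loop
vertex -1.698 -3.248 -1.549
vertex -1.254 -3.178 -2.046
vertex -1.705 -3.665 -1.954
endloop
endfacet
facet normal -0.485 -0.605 0.631
outer loop
vertex -1.698 -3.248 -1.549
vertex -1.705 -3.665 -1.954
vertex -0.066 -4.102 -1.114
endloop
endfacet
facet normal -0.671 0.522 -0.527
outer loop
vertex -1.705 -3.665 -1.954
vertex -1.254 -3.178 -2.046
vertex -1.372 -3.716 -2.428
endloop
endfacet
facet normal -0.230 -0.972 -0.057
outer loop
vertex -1.705 -3.665 -1.954
vertex -1.372 -3.716 -2.428
vertex -0.066 -4.102 -1.114
endloop
endfacet
facet normal -0.672 0.521 -0.526
outer loop
vertex -1.372 -3.716 -2.428
vertex -1.254 -3.178 -2.046
vertex -0.951 -3.362 -2.615
endloop
endfacet
facet normal 0.362 -0.734 -0.575
outer loop
vertex -1.372 -3.716 -2.428
vertex -0.951 -3.362 -2.615
vertex -0.066 -4.102 -1.114
endloop
endfacet

endsolid


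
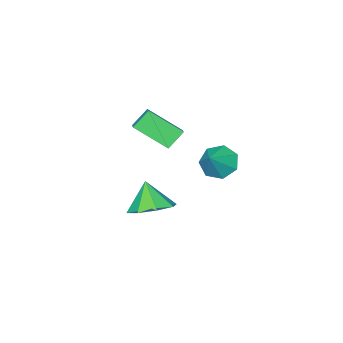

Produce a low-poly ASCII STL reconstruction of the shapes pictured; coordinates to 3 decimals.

solid 
facet normal -0.703 -0.258 -0.663
outer loop
vertex -1.293 3.665 2.396
vertex -1.62 3.115 2.956
vertex -1.814 3.935 2.843
endloop
endfacet
facet normal 0.435 0.900 -0.036
outer loop
vertex -1.293 3.665 2.396
vertex -1.814 3.935 2.843
vertex -0.72 3.445 3.804
endloop
endfacet
facet normal -0.703 -0.258 -0.663
outer loop
vertex -1.814 3.935 2.843
vertex -1.62 3.115 2.956
vertex -2.189 3.588 3.375
endloop
endfacet
facet normal -0.066 0.856 0.512
outer loop
vertex -1.814 3.935 2.843
vertex -2.189 3.588 3.375
vertex -0.72 3.445 3.804
endloop
endfacet
facet normal -0.703 -0.259 -0.663
outer loop
vertex -2.189 3.588 3.375
vertex -1.62 3.115 2.956
vertex -2.135 2.885 3.592
endloop
endfacet
facet normal -0.246 0.269 0.931
outer loop
vertex -2.189 3.588 3.375
vertex -2.135 2.885 3.592
vertex -0.72 3.445 3.804
endloop
endfacet
facet normal -0.704 -0.257 -0.663
outer loop
vertex -2.135 2.885 3.592
vertex -1.62 3.115 2.956
vertex -1.694 2.355 3.329
endloop
endfacet
facet normal 0.032 -0.423 0.906
outer loop
vertex -2.135 2.885 3.592
vertex -1.694 2.355 3.329
vertex -0.72 3.445 3.804
endloop
endfacet
facet normal -0.703 -0.257 -0.663
outer loop
vertex -1.694 2.355 3.329
vertex -1.62 3.115 2.956
vertex -1.197 2.398 2.785
endloop
endfacet
facet normal 0.557 -0.696 0.454
outer loop
vertex -1.694 2.355 3.329
vertex -1.197 2.398 2.785
vertex -0.72 3.445 3.804
endloop
endfacet
facet normal -0.703 -0.257 -0.663
outer loop
vertex -1.197 2.398 2.785
vertex -1.62 3.115 2.956
vertex -1.019 2.981 2.37
endloop
endfacet
facet normal 0.935 -0.345 -0.083
outer loop
vertex -1.197 2.398 2.785
vertex -1.019 2.981 2.37
vertex -0.72 3.445 3.804
endloop
endfacet
facet normal -0.703 -0.257 -0.663
outer loop
vertex -1.019 2.981 2.37
vertex -1.62 3.115 2.956
vertex -1.293 3.665 2.396
endloop
endfacet
facet normal 0.881 0.364 -0.302
outer loop
vertex -1.019 2.981 2.37
vertex -1.293 3.665 2.396
vertex -0.72 3.445 3.804
endloop
endfacet
facet normal 0.201 0.476 -0.856
outer loop
vertex 0.438 -0.14 -0.843
vertex -0.508 0.358 -0.788
vertex 0.481 0.57 -0.438
endloop
endfacet
facet normal 0.688 -0.390 0.611
outer loop
vertex 0.438 -0.14 -0.843
vertex 0.481 0.57 -0.438
vertex -0.792 -0.318 0.428
endloop
endfacet
facet normal 0.201 0.477 -0.856
outer loop
vertex 0.481 0.57 -0.438
vertex -0.508 0.358 -0.788
vertex -0.055 1.156 -0.237
endloop
endfacet
facet normal 0.484 0.147 0.863
outer loop
vertex 0.481 0.57 -0.438
vertex -0.055 1.156 -0.237
vertex -0.792 -0.318 0.428
endloop
endfacet
facet normal 0.201 0.477 -0.856
outer loop
vertex -0.055 1.156 -0.237
vertex -0.508 0.358 -0.788
vertex -0.856 1.275 -0.359
endloop
endfacet
facet normal -0.071 0.440 0.895
outer loop
vertex -0.055 1.156 -0.237
vertex -0.856 1.275 -0.359
vertex -0.792 -0.318 0.428
endloop
endfacet
facet normal 0.200 0.477 -0.856
outer loop
vertex -0.856 1.275 -0.359
vertex -0.508 0.358 -0.788
vertex -1.453 0.856 -0.732
endloop
endfacet
facet normal -0.652 0.315 0.690
outer loop
vertex -0.856 1.275 -0.359
vertex -1.453 0.856 -0.732
vertex -0.792 -0.318 0.428
endloop
endfacet
facet normal 0.201 0.477 -0.856
outer loop
vertex -1.453 0.856 -0.732
vertex -0.508 0.358 -0.788
vertex -1.496 0.146 -1.138
endloop
endfacet
facet normal -0.917 -0.154 0.367
outer loop
vertex -1.453 0.856 -0.732
vertex -1.496 0.146 -1.138
vertex -0.792 -0.318 0.428
endloop
endfacet
facet normal 0.201 0.476 -0.856
outer loop
vertex -1.496 0.146 -1.138
vertex -0.508 0.358 -0.788
vertex -0.96 -0.44 -1.338
endloop
endfacet
facet normal -0.713 -0.692 0.116
outer loop
vertex -1.496 0.146 -1.138
vertex -0.96 -0.44 -1.338
vertex -0.792 -0.318 0.428
endloop
endfacet
facet normal 0.201 0.476 -0.856
outer loop
vertex -0.96 -0.44 -1.338
vertex -0.508 0.358 -0.788
vertex -0.159 -0.558 -1.216
endloop
endfacet
facet normal -0.158 -0.984 0.083
outer loop
vertex -0.96 -0.44 -1.338
vertex -0.159 -0.558 -1.216
vertex -0.792 -0.318 0.428
endloop
endfacet
facet normal 0.201 0.477 -0.856
outer loop
vertex -0.159 -0.558 -1.216
vertex -0.508 0.358 -0.788
vertex 0.438 -0.14 -0.843
endloop
endfacet
facet normal 0.422 -0.860 0.288
outer loop
vertex -0.159 -0.558 -1.216
vertex 0.438 -0.14 -0.843
vertex -0.792 -0.318 0.428
endloop
endfacet
facet normal -0.717 0.121 0.686
outer loop
vertex -2.749 -2.181 2.978
vertex -3.515 -0.84 1.941
vertex -3.3 -2.85 2.52
endloop
endfacet
facet normal 0.412 -0.721 0.557
outer loop
vertex -2.525 -2.98 1.779
vertex -2.749 -2.181 2.978
vertex -3.3 -2.85 2.52
endloop
endfacet
facet normal -0.717 0.121 0.686
outer loop
vertex -3.3 -2.85 2.52
vertex -3.515 -0.84 1.941
vertex -4.066 -1.509 1.483
endloop
endfacet
facet normal -0.562 -0.682 -0.468
outer loop
vertex -4.066 -1.509 1.483
vertex -2.525 -2.98 1.779
vertex -3.3 -2.85 2.52
endloop
endfacet
facet normal 0.562 0.682 0.468
outer loop
vertex -2.749 -2.181 2.978
vertex -2.74 -0.97 1.2
vertex -3.515 -0.84 1.941
endloop
endfacet
facet normal 0.412 -0.721 0.557
outer loop
vertex -1.974 -2.311 2.237
vertex -2.749 -2.181 2.978
vertex -2.525 -2.98 1.779
endloop
endfacet
facet normal 0.562 0.682 0.468
outer loop
vertex -1.974 -2.311 2.237
vertex -2.74 -0.97 1.2
vertex -2.749 -2.181 2.978
endloop
endfacet
facet normal -0.412 0.721 -0.557
outer loop
vertex -3.515 -0.84 1.941
vertex -2.74 -0.97 1.2
vertex -4.066 -1.509 1.483
endloop
endfacet
facet normal -0.562 -0.682 -0.468
outer loop
vertex -3.291 -1.639 0.742
vertex -2.525 -2.98 1.779
vertex -4.066 -1.509 1.483
endloop
endfacet
facet normal -0.412 0.721 -0.557
outer loop
vertex -4.066 -1.509 1.483
vertex -2.74 -0.97 1.2
vertex -3.291 -1.639 0.742
endloop
endfacet
facet normal 0.717 -0.121 -0.686
outer loop
vertex -3.291 -1.639 0.742
vertex -1.974 -2.311 2.237
vertex -2.525 -2.98 1.779
endloop
endfacet
facet normal 0.717 -0.121 -0.686
outer loop
vertex -2.74 -0.97 1.2
vertex -1.974 -2.311 2.237
vertex -3.291 -1.639 0.742
endloop
endfacet

endsolid


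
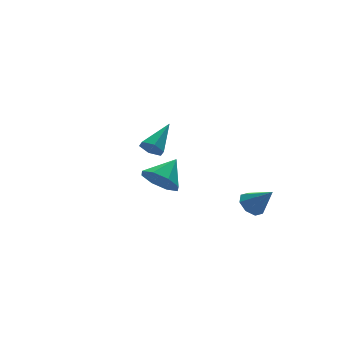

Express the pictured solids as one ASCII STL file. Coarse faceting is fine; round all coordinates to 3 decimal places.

solid 
facet normal -0.739 -0.374 -0.561
outer loop
vertex -1.107 -3.136 -2.334
vertex -1.788 -2.722 -1.713
vertex -1.306 -2.421 -2.549
endloop
endfacet
facet normal 0.918 0.145 -0.369
outer loop
vertex -1.107 -3.136 -2.334
vertex -1.306 -2.421 -2.549
vertex -0.672 -2.158 -0.867
endloop
endfacet
facet normal -0.739 -0.374 -0.561
outer loop
vertex -1.306 -2.421 -2.549
vertex -1.788 -2.722 -1.713
vertex -1.788 -1.882 -2.274
endloop
endfacet
facet normal 0.608 0.717 -0.341
outer loop
vertex -1.306 -2.421 -2.549
vertex -1.788 -1.882 -2.274
vertex -0.672 -2.158 -0.867
endloop
endfacet
facet normal -0.739 -0.374 -0.561
outer loop
vertex -1.788 -1.882 -2.274
vertex -1.788 -2.722 -1.713
vertex -2.269 -1.836 -1.671
endloop
endfacet
facet normal 0.169 0.984 0.059
outer loop
vertex -1.788 -1.882 -2.274
vertex -2.269 -1.836 -1.671
vertex -0.672 -2.158 -0.867
endloop
endfacet
facet normal -0.738 -0.374 -0.562
outer loop
vertex -2.269 -1.836 -1.671
vertex -1.788 -2.722 -1.713
vertex -2.469 -2.309 -1.093
endloop
endfacet
facet normal -0.141 0.790 0.597
outer loop
vertex -2.269 -1.836 -1.671
vertex -2.469 -2.309 -1.093
vertex -0.672 -2.158 -0.867
endloop
endfacet
facet normal -0.738 -0.375 -0.561
outer loop
vertex -2.469 -2.309 -1.093
vertex -1.788 -2.722 -1.713
vertex -2.269 -3.024 -0.878
endloop
endfacet
facet normal -0.141 0.249 0.958
outer loop
vertex -2.469 -2.309 -1.093
vertex -2.269 -3.024 -0.878
vertex -0.672 -2.158 -0.867
endloop
endfacet
facet normal -0.739 -0.374 -0.561
outer loop
vertex -2.269 -3.024 -0.878
vertex -1.788 -2.722 -1.713
vertex -1.787 -3.563 -1.153
endloop
endfacet
facet normal 0.169 -0.324 0.931
outer loop
vertex -2.269 -3.024 -0.878
vertex -1.787 -3.563 -1.153
vertex -0.672 -2.158 -0.867
endloop
endfacet
facet normal -0.739 -0.374 -0.561
outer loop
vertex -1.787 -3.563 -1.153
vertex -1.788 -2.722 -1.713
vertex -1.306 -3.609 -1.756
endloop
endfacet
facet normal 0.608 -0.591 0.530
outer loop
vertex -1.787 -3.563 -1.153
vertex -1.306 -3.609 -1.756
vertex -0.672 -2.158 -0.867
endloop
endfacet
facet normal -0.739 -0.374 -0.561
outer loop
vertex -1.306 -3.609 -1.756
vertex -1.788 -2.722 -1.713
vertex -1.107 -3.136 -2.334
endloop
endfacet
facet normal 0.918 -0.396 -0.008
outer loop
vertex -1.306 -3.609 -1.756
vertex -1.107 -3.136 -2.334
vertex -0.672 -2.158 -0.867
endloop
endfacet
facet normal -0.390 0.562 -0.729
outer loop
vertex 3.632 -2.696 -4.851
vertex 2.961 -2.73 -4.518
vertex 3.55 -2.268 -4.477
endloop
endfacet
facet normal 0.990 0.095 0.108
outer loop
vertex 3.632 -2.696 -4.851
vertex 3.55 -2.268 -4.477
vertex 3.559 -3.59 -3.402
endloop
endfacet
facet normal -0.390 0.562 -0.729
outer loop
vertex 3.55 -2.268 -4.477
vertex 2.961 -2.73 -4.518
vertex 3.122 -2.111 -4.127
endloop
endfacet
facet normal 0.654 0.480 0.585
outer loop
vertex 3.55 -2.268 -4.477
vertex 3.122 -2.111 -4.127
vertex 3.559 -3.59 -3.402
endloop
endfacet
facet normal -0.391 0.562 -0.729
outer loop
vertex 3.122 -2.111 -4.127
vertex 2.961 -2.73 -4.518
vertex 2.6 -2.317 -4.006
endloop
endfacet
facet normal 0.031 0.447 0.894
outer loop
vertex 3.122 -2.111 -4.127
vertex 2.6 -2.317 -4.006
vertex 3.559 -3.59 -3.402
endloop
endfacet
facet normal -0.391 0.562 -0.729
outer loop
vertex 2.6 -2.317 -4.006
vertex 2.961 -2.73 -4.518
vertex 2.29 -2.765 -4.185
endloop
endfacet
facet normal -0.517 0.016 0.856
outer loop
vertex 2.6 -2.317 -4.006
vertex 2.29 -2.765 -4.185
vertex 3.559 -3.59 -3.402
endloop
endfacet
facet normal -0.391 0.562 -0.729
outer loop
vertex 2.29 -2.765 -4.185
vertex 2.961 -2.73 -4.518
vertex 2.372 -3.193 -4.559
endloop
endfacet
facet normal -0.667 -0.559 0.493
outer loop
vertex 2.29 -2.765 -4.185
vertex 2.372 -3.193 -4.559
vertex 3.559 -3.59 -3.402
endloop
endfacet
facet normal -0.390 0.561 -0.730
outer loop
vertex 2.372 -3.193 -4.559
vertex 2.961 -2.73 -4.518
vertex 2.799 -3.35 -4.908
endloop
endfacet
facet normal -0.332 -0.943 0.017
outer loop
vertex 2.372 -3.193 -4.559
vertex 2.799 -3.35 -4.908
vertex 3.559 -3.59 -3.402
endloop
endfacet
facet normal -0.391 0.561 -0.730
outer loop
vertex 2.799 -3.35 -4.908
vertex 2.961 -2.73 -4.518
vertex 3.321 -3.144 -5.029
endloop
endfacet
facet normal 0.292 -0.911 -0.292
outer loop
vertex 2.799 -3.35 -4.908
vertex 3.321 -3.144 -5.029
vertex 3.559 -3.59 -3.402
endloop
endfacet
facet normal -0.391 0.561 -0.730
outer loop
vertex 3.321 -3.144 -5.029
vertex 2.961 -2.73 -4.518
vertex 3.632 -2.696 -4.851
endloop
endfacet
facet normal 0.839 -0.481 -0.255
outer loop
vertex 3.321 -3.144 -5.029
vertex 3.632 -2.696 -4.851
vertex 3.559 -3.59 -3.402
endloop
endfacet
facet normal -0.734 -0.455 -0.504
outer loop
vertex 1.167 2.793 -3.278
vertex 0.795 3.385 -3.271
vertex 1.237 3.256 -3.798
endloop
endfacet
facet normal 0.860 -0.433 -0.270
outer loop
vertex 1.167 2.793 -3.278
vertex 1.237 3.256 -3.798
vertex 2.225 4.275 -2.289
endloop
endfacet
facet normal -0.734 -0.456 -0.504
outer loop
vertex 1.237 3.256 -3.798
vertex 0.795 3.385 -3.271
vertex 0.864 3.849 -3.791
endloop
endfacet
facet normal 0.621 0.398 -0.675
outer loop
vertex 1.237 3.256 -3.798
vertex 0.864 3.849 -3.791
vertex 2.225 4.275 -2.289
endloop
endfacet
facet normal -0.734 -0.456 -0.504
outer loop
vertex 0.864 3.849 -3.791
vertex 0.795 3.385 -3.271
vertex 0.422 3.978 -3.264
endloop
endfacet
facet normal -0.022 0.967 -0.255
outer loop
vertex 0.864 3.849 -3.791
vertex 0.422 3.978 -3.264
vertex 2.225 4.275 -2.289
endloop
endfacet
facet normal -0.734 -0.455 -0.504
outer loop
vertex 0.422 3.978 -3.264
vertex 0.795 3.385 -3.271
vertex 0.352 3.515 -2.744
endloop
endfacet
facet normal -0.424 0.704 0.570
outer loop
vertex 0.422 3.978 -3.264
vertex 0.352 3.515 -2.744
vertex 2.225 4.275 -2.289
endloop
endfacet
facet normal -0.734 -0.455 -0.504
outer loop
vertex 0.352 3.515 -2.744
vertex 0.795 3.385 -3.271
vertex 0.725 2.922 -2.751
endloop
endfacet
facet normal -0.185 -0.128 0.974
outer loop
vertex 0.352 3.515 -2.744
vertex 0.725 2.922 -2.751
vertex 2.225 4.275 -2.289
endloop
endfacet
facet normal -0.734 -0.455 -0.504
outer loop
vertex 0.725 2.922 -2.751
vertex 0.795 3.385 -3.271
vertex 1.167 2.793 -3.278
endloop
endfacet
facet normal 0.457 -0.696 0.554
outer loop
vertex 0.725 2.922 -2.751
vertex 1.167 2.793 -3.278
vertex 2.225 4.275 -2.289
endloop
endfacet

endsolid


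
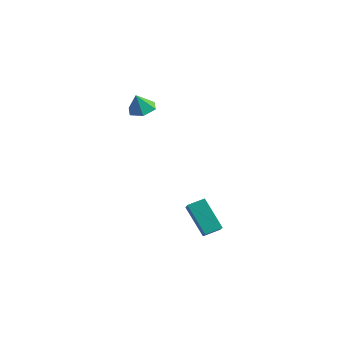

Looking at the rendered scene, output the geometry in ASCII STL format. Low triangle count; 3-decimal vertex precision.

solid 
facet normal 0.056 0.331 -0.942
outer loop
vertex -0.134 -0.118 3.224
vertex -0.897 -0.358 3.094
vertex -0.749 0.391 3.366
endloop
endfacet
facet normal 0.526 0.431 0.733
outer loop
vertex -0.134 -0.118 3.224
vertex -0.749 0.391 3.366
vertex -0.963 -0.742 4.186
endloop
endfacet
facet normal 0.056 0.331 -0.942
outer loop
vertex -0.749 0.391 3.366
vertex -0.897 -0.358 3.094
vertex -1.512 0.151 3.236
endloop
endfacet
facet normal -0.313 0.595 0.740
outer loop
vertex -0.749 0.391 3.366
vertex -1.512 0.151 3.236
vertex -0.963 -0.742 4.186
endloop
endfacet
facet normal 0.057 0.332 -0.942
outer loop
vertex -1.512 0.151 3.236
vertex -0.897 -0.358 3.094
vertex -1.659 -0.598 2.963
endloop
endfacet
facet normal -0.870 -0.009 0.494
outer loop
vertex -1.512 0.151 3.236
vertex -1.659 -0.598 2.963
vertex -0.963 -0.742 4.186
endloop
endfacet
facet normal 0.057 0.332 -0.941
outer loop
vertex -1.659 -0.598 2.963
vertex -0.897 -0.358 3.094
vertex -1.045 -1.106 2.821
endloop
endfacet
facet normal -0.585 -0.774 0.242
outer loop
vertex -1.659 -0.598 2.963
vertex -1.045 -1.106 2.821
vertex -0.963 -0.742 4.186
endloop
endfacet
facet normal 0.057 0.332 -0.941
outer loop
vertex -1.045 -1.106 2.821
vertex -0.897 -0.358 3.094
vertex -0.282 -0.866 2.952
endloop
endfacet
facet normal 0.255 -0.938 0.235
outer loop
vertex -1.045 -1.106 2.821
vertex -0.282 -0.866 2.952
vertex -0.963 -0.742 4.186
endloop
endfacet
facet normal 0.056 0.331 -0.942
outer loop
vertex -0.282 -0.866 2.952
vertex -0.897 -0.358 3.094
vertex -0.134 -0.118 3.224
endloop
endfacet
facet normal 0.810 -0.335 0.481
outer loop
vertex -0.282 -0.866 2.952
vertex -0.134 -0.118 3.224
vertex -0.963 -0.742 4.186
endloop
endfacet
facet normal -0.655 0.044 0.754
outer loop
vertex 3.571 -1.496 -1.953
vertex 3.996 -0.674 -1.631
vertex 2.52 -0.575 -2.92
endloop
endfacet
facet normal -0.434 -0.839 -0.328
outer loop
vertex 3.884 -0.666 -4.489
vertex 3.571 -1.496 -1.953
vertex 2.52 -0.575 -2.92
endloop
endfacet
facet normal -0.655 0.044 0.754
outer loop
vertex 2.52 -0.575 -2.92
vertex 3.996 -0.674 -1.631
vertex 2.945 0.248 -2.599
endloop
endfacet
facet normal -0.619 0.542 -0.569
outer loop
vertex 2.945 0.248 -2.599
vertex 3.884 -0.666 -4.489
vertex 2.52 -0.575 -2.92
endloop
endfacet
facet normal 0.618 -0.542 0.569
outer loop
vertex 3.571 -1.496 -1.953
vertex 5.36 -0.765 -3.2
vertex 3.996 -0.674 -1.631
endloop
endfacet
facet normal -0.434 -0.839 -0.328
outer loop
vertex 4.935 -1.588 -3.521
vertex 3.571 -1.496 -1.953
vertex 3.884 -0.666 -4.489
endloop
endfacet
facet normal 0.618 -0.541 0.570
outer loop
vertex 4.935 -1.588 -3.521
vertex 5.36 -0.765 -3.2
vertex 3.571 -1.496 -1.953
endloop
endfacet
facet normal 0.434 0.839 0.328
outer loop
vertex 3.996 -0.674 -1.631
vertex 5.36 -0.765 -3.2
vertex 2.945 0.248 -2.599
endloop
endfacet
facet normal -0.618 0.542 -0.569
outer loop
vertex 4.309 0.156 -4.167
vertex 3.884 -0.666 -4.489
vertex 2.945 0.248 -2.599
endloop
endfacet
facet normal 0.434 0.839 0.328
outer loop
vertex 2.945 0.248 -2.599
vertex 5.36 -0.765 -3.2
vertex 4.309 0.156 -4.167
endloop
endfacet
facet normal 0.656 -0.044 -0.754
outer loop
vertex 4.309 0.156 -4.167
vertex 4.935 -1.588 -3.521
vertex 3.884 -0.666 -4.489
endloop
endfacet
facet normal 0.655 -0.044 -0.754
outer loop
vertex 5.36 -0.765 -3.2
vertex 4.935 -1.588 -3.521
vertex 4.309 0.156 -4.167
endloop
endfacet

endsolid


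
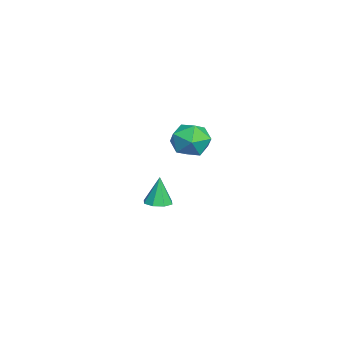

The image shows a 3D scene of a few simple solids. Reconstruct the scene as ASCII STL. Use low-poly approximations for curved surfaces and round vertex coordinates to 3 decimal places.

solid 
facet normal -0.939 0.040 0.342
outer loop
vertex 1.521 -0.221 0.741
vertex 1.745 -0.469 1.385
vertex 1.729 0.245 1.257
endloop
endfacet
facet normal -0.827 0.540 -0.155
outer loop
vertex 1.521 -0.221 0.741
vertex 1.729 0.245 1.257
vertex 1.929 0.354 0.568
endloop
endfacet
facet normal -0.621 0.213 -0.755
outer loop
vertex 1.521 -0.221 0.741
vertex 1.929 0.354 0.568
vertex 2.069 -0.293 0.27
endloop
endfacet
facet normal -0.605 -0.489 -0.629
outer loop
vertex 1.521 -0.221 0.741
vertex 2.069 -0.293 0.27
vertex 1.955 -0.801 0.775
endloop
endfacet
facet normal -0.801 -0.597 0.049
outer loop
vertex 1.521 -0.221 0.741
vertex 1.955 -0.801 0.775
vertex 1.745 -0.469 1.385
endloop
endfacet
facet normal -0.290 0.955 0.067
outer loop
vertex 1.929 0.354 0.568
vertex 1.729 0.245 1.257
vertex 2.405 0.461 1.105
endloop
endfacet
facet normal -0.471 0.145 0.870
outer loop
vertex 1.729 0.245 1.257
vertex 1.745 -0.469 1.385
vertex 2.291 -0.047 1.61
endloop
endfacet
facet normal -0.248 -0.884 0.396
outer loop
vertex 1.745 -0.469 1.385
vertex 1.955 -0.801 0.775
vertex 2.431 -0.694 1.312
endloop
endfacet
facet normal 0.070 -0.711 -0.700
outer loop
vertex 1.955 -0.801 0.775
vertex 2.069 -0.293 0.27
vertex 2.631 -0.585 0.623
endloop
endfacet
facet normal 0.043 0.426 -0.904
outer loop
vertex 2.069 -0.293 0.27
vertex 1.929 0.354 0.568
vertex 2.615 0.129 0.495
endloop
endfacet
facet normal 0.605 0.489 0.629
outer loop
vertex 2.839 -0.119 1.139
vertex 2.405 0.461 1.105
vertex 2.291 -0.047 1.61
endloop
endfacet
facet normal 0.621 -0.213 0.755
outer loop
vertex 2.839 -0.119 1.139
vertex 2.291 -0.047 1.61
vertex 2.431 -0.694 1.312
endloop
endfacet
facet normal 0.827 -0.540 0.155
outer loop
vertex 2.839 -0.119 1.139
vertex 2.431 -0.694 1.312
vertex 2.631 -0.585 0.623
endloop
endfacet
facet normal 0.939 -0.040 -0.342
outer loop
vertex 2.839 -0.119 1.139
vertex 2.631 -0.585 0.623
vertex 2.615 0.129 0.495
endloop
endfacet
facet normal 0.801 0.597 -0.049
outer loop
vertex 2.839 -0.119 1.139
vertex 2.615 0.129 0.495
vertex 2.405 0.461 1.105
endloop
endfacet
facet normal -0.070 0.711 0.700
outer loop
vertex 2.291 -0.047 1.61
vertex 2.405 0.461 1.105
vertex 1.729 0.245 1.257
endloop
endfacet
facet normal -0.043 -0.426 0.904
outer loop
vertex 2.431 -0.694 1.312
vertex 2.291 -0.047 1.61
vertex 1.745 -0.469 1.385
endloop
endfacet
facet normal 0.290 -0.955 -0.067
outer loop
vertex 2.631 -0.585 0.623
vertex 2.431 -0.694 1.312
vertex 1.955 -0.801 0.775
endloop
endfacet
facet normal 0.471 -0.145 -0.870
outer loop
vertex 2.615 0.129 0.495
vertex 2.631 -0.585 0.623
vertex 2.069 -0.293 0.27
endloop
endfacet
facet normal 0.248 0.884 -0.396
outer loop
vertex 2.405 0.461 1.105
vertex 2.615 0.129 0.495
vertex 1.929 0.354 0.568
endloop
endfacet
facet normal 0.146 -0.047 -0.988
outer loop
vertex -0.64 -1.473 -3.511
vertex -1.109 -1.317 -3.588
vertex -0.665 -1.092 -3.533
endloop
endfacet
facet normal 0.855 0.086 0.512
outer loop
vertex -0.64 -1.473 -3.511
vertex -0.665 -1.092 -3.533
vertex -1.271 -1.263 -2.492
endloop
endfacet
facet normal 0.147 -0.049 -0.988
outer loop
vertex -0.665 -1.092 -3.533
vertex -1.109 -1.317 -3.588
vertex -0.95 -0.843 -3.588
endloop
endfacet
facet normal 0.544 0.718 0.434
outer loop
vertex -0.665 -1.092 -3.533
vertex -0.95 -0.843 -3.588
vertex -1.271 -1.263 -2.492
endloop
endfacet
facet normal 0.147 -0.049 -0.988
outer loop
vertex -0.95 -0.843 -3.588
vertex -1.109 -1.317 -3.588
vertex -1.328 -0.871 -3.643
endloop
endfacet
facet normal -0.117 0.938 0.325
outer loop
vertex -0.95 -0.843 -3.588
vertex -1.328 -0.871 -3.643
vertex -1.271 -1.263 -2.492
endloop
endfacet
facet normal 0.148 -0.049 -0.988
outer loop
vertex -1.328 -0.871 -3.643
vertex -1.109 -1.317 -3.588
vertex -1.577 -1.16 -3.666
endloop
endfacet
facet normal -0.744 0.621 0.248
outer loop
vertex -1.328 -0.871 -3.643
vertex -1.577 -1.16 -3.666
vertex -1.271 -1.263 -2.492
endloop
endfacet
facet normal 0.148 -0.050 -0.988
outer loop
vertex -1.577 -1.16 -3.666
vertex -1.109 -1.317 -3.588
vertex -1.552 -1.541 -3.643
endloop
endfacet
facet normal -0.968 -0.049 0.248
outer loop
vertex -1.577 -1.16 -3.666
vertex -1.552 -1.541 -3.643
vertex -1.271 -1.263 -2.492
endloop
endfacet
facet normal 0.146 -0.047 -0.988
outer loop
vertex -1.552 -1.541 -3.643
vertex -1.109 -1.317 -3.588
vertex -1.267 -1.791 -3.589
endloop
endfacet
facet normal -0.658 -0.680 0.325
outer loop
vertex -1.552 -1.541 -3.643
vertex -1.267 -1.791 -3.589
vertex -1.271 -1.263 -2.492
endloop
endfacet
facet normal 0.147 -0.047 -0.988
outer loop
vertex -1.267 -1.791 -3.589
vertex -1.109 -1.317 -3.588
vertex -0.889 -1.763 -3.534
endloop
endfacet
facet normal 0.004 -0.901 0.434
outer loop
vertex -1.267 -1.791 -3.589
vertex -0.889 -1.763 -3.534
vertex -1.271 -1.263 -2.492
endloop
endfacet
facet normal 0.146 -0.047 -0.988
outer loop
vertex -0.889 -1.763 -3.534
vertex -1.109 -1.317 -3.588
vertex -0.64 -1.473 -3.511
endloop
endfacet
facet normal 0.632 -0.583 0.511
outer loop
vertex -0.889 -1.763 -3.534
vertex -0.64 -1.473 -3.511
vertex -1.271 -1.263 -2.492
endloop
endfacet

endsolid


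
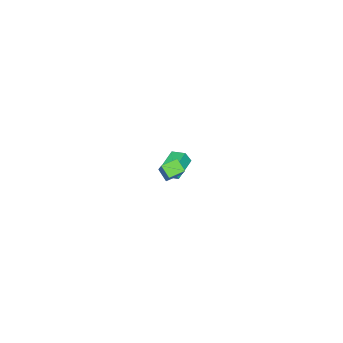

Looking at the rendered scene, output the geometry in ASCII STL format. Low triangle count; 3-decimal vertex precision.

solid 
facet normal -0.767 0.577 0.279
outer loop
vertex 2.977 2.578 1.854
vertex 4.031 3.344 3.167
vertex 3.218 3.155 1.324
endloop
endfacet
facet normal -0.569 -0.414 -0.710
outer loop
vertex 3.909 2.636 1.073
vertex 2.977 2.578 1.854
vertex 3.218 3.155 1.324
endloop
endfacet
facet normal -0.767 0.577 0.279
outer loop
vertex 3.218 3.155 1.324
vertex 4.031 3.344 3.167
vertex 4.272 3.921 2.637
endloop
endfacet
facet normal 0.294 0.704 -0.647
outer loop
vertex 4.272 3.921 2.637
vertex 3.909 2.636 1.073
vertex 3.218 3.155 1.324
endloop
endfacet
facet normal -0.294 -0.704 0.647
outer loop
vertex 2.977 2.578 1.854
vertex 4.722 2.825 2.916
vertex 4.031 3.344 3.167
endloop
endfacet
facet normal -0.569 -0.414 -0.710
outer loop
vertex 3.668 2.059 1.603
vertex 2.977 2.578 1.854
vertex 3.909 2.636 1.073
endloop
endfacet
facet normal -0.294 -0.704 0.647
outer loop
vertex 3.668 2.059 1.603
vertex 4.722 2.825 2.916
vertex 2.977 2.578 1.854
endloop
endfacet
facet normal 0.569 0.414 0.710
outer loop
vertex 4.031 3.344 3.167
vertex 4.722 2.825 2.916
vertex 4.272 3.921 2.637
endloop
endfacet
facet normal 0.294 0.704 -0.647
outer loop
vertex 4.963 3.402 2.386
vertex 3.909 2.636 1.073
vertex 4.272 3.921 2.637
endloop
endfacet
facet normal 0.569 0.414 0.710
outer loop
vertex 4.272 3.921 2.637
vertex 4.722 2.825 2.916
vertex 4.963 3.402 2.386
endloop
endfacet
facet normal 0.767 -0.577 -0.279
outer loop
vertex 4.963 3.402 2.386
vertex 3.668 2.059 1.603
vertex 3.909 2.636 1.073
endloop
endfacet
facet normal 0.767 -0.577 -0.279
outer loop
vertex 4.722 2.825 2.916
vertex 3.668 2.059 1.603
vertex 4.963 3.402 2.386
endloop
endfacet
facet normal -0.940 -0.008 0.341
outer loop
vertex -3.583 -1.217 -3.228
vertex -3.498 -0.306 -2.972
vertex -3.849 -0.988 -3.957
endloop
endfacet
facet normal -0.088 -0.959 -0.269
outer loop
vertex -2.382 -0.974 -4.488
vertex -3.583 -1.217 -3.228
vertex -3.849 -0.988 -3.957
endloop
endfacet
facet normal -0.940 -0.008 0.340
outer loop
vertex -3.849 -0.988 -3.957
vertex -3.498 -0.306 -2.972
vertex -3.764 -0.076 -3.702
endloop
endfacet
facet normal -0.329 0.283 -0.901
outer loop
vertex -3.764 -0.076 -3.702
vertex -2.382 -0.974 -4.488
vertex -3.849 -0.988 -3.957
endloop
endfacet
facet normal 0.329 -0.284 0.901
outer loop
vertex -3.583 -1.217 -3.228
vertex -2.031 -0.292 -3.503
vertex -3.498 -0.306 -2.972
endloop
endfacet
facet normal -0.089 -0.959 -0.270
outer loop
vertex -2.116 -1.204 -3.758
vertex -3.583 -1.217 -3.228
vertex -2.382 -0.974 -4.488
endloop
endfacet
facet normal 0.328 -0.283 0.901
outer loop
vertex -2.116 -1.204 -3.758
vertex -2.031 -0.292 -3.503
vertex -3.583 -1.217 -3.228
endloop
endfacet
facet normal 0.089 0.959 0.270
outer loop
vertex -3.498 -0.306 -2.972
vertex -2.031 -0.292 -3.503
vertex -3.764 -0.076 -3.702
endloop
endfacet
facet normal -0.328 0.284 -0.901
outer loop
vertex -2.297 -0.063 -4.232
vertex -2.382 -0.974 -4.488
vertex -3.764 -0.076 -3.702
endloop
endfacet
facet normal 0.089 0.959 0.269
outer loop
vertex -3.764 -0.076 -3.702
vertex -2.031 -0.292 -3.503
vertex -2.297 -0.063 -4.232
endloop
endfacet
facet normal 0.940 0.008 -0.340
outer loop
vertex -2.297 -0.063 -4.232
vertex -2.116 -1.204 -3.758
vertex -2.382 -0.974 -4.488
endloop
endfacet
facet normal 0.940 0.008 -0.341
outer loop
vertex -2.031 -0.292 -3.503
vertex -2.116 -1.204 -3.758
vertex -2.297 -0.063 -4.232
endloop
endfacet

endsolid


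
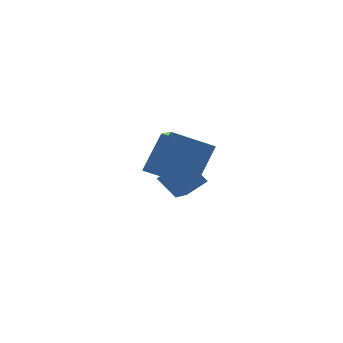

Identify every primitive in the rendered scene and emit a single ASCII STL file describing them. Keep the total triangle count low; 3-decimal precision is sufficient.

solid 
facet normal -0.461 -0.358 -0.812
outer loop
vertex 1.884 -2.128 0.473
vertex 0.233 -1.753 1.244
vertex 1.915 -0.296 -0.352
endloop
endfacet
facet normal 0.887 -0.202 -0.414
outer loop
vertex 2.827 0.413 1.256
vertex 1.884 -2.128 0.473
vertex 1.915 -0.296 -0.352
endloop
endfacet
facet normal -0.461 -0.358 -0.812
outer loop
vertex 1.915 -0.296 -0.352
vertex 0.233 -1.753 1.244
vertex 0.264 0.079 0.419
endloop
endfacet
facet normal 0.015 0.912 -0.411
outer loop
vertex 0.264 0.079 0.419
vertex 2.827 0.413 1.256
vertex 1.915 -0.296 -0.352
endloop
endfacet
facet normal -0.015 -0.912 0.411
outer loop
vertex 1.884 -2.128 0.473
vertex 1.145 -1.044 2.852
vertex 0.233 -1.753 1.244
endloop
endfacet
facet normal 0.887 -0.202 -0.414
outer loop
vertex 2.796 -1.419 2.081
vertex 1.884 -2.128 0.473
vertex 2.827 0.413 1.256
endloop
endfacet
facet normal -0.015 -0.912 0.411
outer loop
vertex 2.796 -1.419 2.081
vertex 1.145 -1.044 2.852
vertex 1.884 -2.128 0.473
endloop
endfacet
facet normal -0.887 0.202 0.414
outer loop
vertex 0.233 -1.753 1.244
vertex 1.145 -1.044 2.852
vertex 0.264 0.079 0.419
endloop
endfacet
facet normal 0.015 0.912 -0.411
outer loop
vertex 1.176 0.788 2.027
vertex 2.827 0.413 1.256
vertex 0.264 0.079 0.419
endloop
endfacet
facet normal -0.887 0.202 0.414
outer loop
vertex 0.264 0.079 0.419
vertex 1.145 -1.044 2.852
vertex 1.176 0.788 2.027
endloop
endfacet
facet normal 0.461 0.358 0.812
outer loop
vertex 1.176 0.788 2.027
vertex 2.796 -1.419 2.081
vertex 2.827 0.413 1.256
endloop
endfacet
facet normal 0.461 0.358 0.812
outer loop
vertex 1.145 -1.044 2.852
vertex 2.796 -1.419 2.081
vertex 1.176 0.788 2.027
endloop
endfacet
facet normal -0.546 0.369 0.753
outer loop
vertex 2.781 2.989 -0.581
vertex 2.665 4.495 -1.403
vertex 1.837 2.637 -1.093
endloop
endfacet
facet normal 0.067 -0.876 0.478
outer loop
vertex 2.535 2.165 -2.057
vertex 2.781 2.989 -0.581
vertex 1.837 2.637 -1.093
endloop
endfacet
facet normal -0.546 0.369 0.753
outer loop
vertex 1.837 2.637 -1.093
vertex 2.665 4.495 -1.403
vertex 1.721 4.143 -1.915
endloop
endfacet
facet normal -0.836 -0.311 -0.453
outer loop
vertex 1.721 4.143 -1.915
vertex 2.535 2.165 -2.057
vertex 1.837 2.637 -1.093
endloop
endfacet
facet normal 0.836 0.311 0.453
outer loop
vertex 2.781 2.989 -0.581
vertex 3.363 4.023 -2.367
vertex 2.665 4.495 -1.403
endloop
endfacet
facet normal 0.067 -0.876 0.478
outer loop
vertex 3.479 2.517 -1.545
vertex 2.781 2.989 -0.581
vertex 2.535 2.165 -2.057
endloop
endfacet
facet normal 0.836 0.311 0.453
outer loop
vertex 3.479 2.517 -1.545
vertex 3.363 4.023 -2.367
vertex 2.781 2.989 -0.581
endloop
endfacet
facet normal -0.067 0.876 -0.478
outer loop
vertex 2.665 4.495 -1.403
vertex 3.363 4.023 -2.367
vertex 1.721 4.143 -1.915
endloop
endfacet
facet normal -0.836 -0.311 -0.453
outer loop
vertex 2.419 3.671 -2.879
vertex 2.535 2.165 -2.057
vertex 1.721 4.143 -1.915
endloop
endfacet
facet normal -0.067 0.876 -0.478
outer loop
vertex 1.721 4.143 -1.915
vertex 3.363 4.023 -2.367
vertex 2.419 3.671 -2.879
endloop
endfacet
facet normal 0.546 -0.369 -0.753
outer loop
vertex 2.419 3.671 -2.879
vertex 3.479 2.517 -1.545
vertex 2.535 2.165 -2.057
endloop
endfacet
facet normal 0.546 -0.369 -0.753
outer loop
vertex 3.363 4.023 -2.367
vertex 3.479 2.517 -1.545
vertex 2.419 3.671 -2.879
endloop
endfacet

endsolid


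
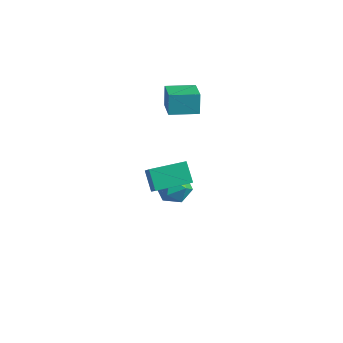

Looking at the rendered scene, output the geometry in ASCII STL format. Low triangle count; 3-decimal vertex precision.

solid 
facet normal -0.538 0.464 -0.703
outer loop
vertex -1.63 -2.6 0.167
vertex -0.649 -1.175 0.357
vertex -0.897 -2.995 -0.655
endloop
endfacet
facet normal -0.564 -0.819 -0.110
outer loop
vertex 0.249 -3.985 0.843
vertex -1.63 -2.6 0.167
vertex -0.897 -2.995 -0.655
endloop
endfacet
facet normal -0.538 0.464 -0.703
outer loop
vertex -0.897 -2.995 -0.655
vertex -0.649 -1.175 0.357
vertex 0.084 -1.571 -0.465
endloop
endfacet
facet normal 0.626 -0.338 -0.702
outer loop
vertex 0.084 -1.571 -0.465
vertex 0.249 -3.985 0.843
vertex -0.897 -2.995 -0.655
endloop
endfacet
facet normal -0.627 0.338 0.702
outer loop
vertex -1.63 -2.6 0.167
vertex 0.497 -2.165 1.855
vertex -0.649 -1.175 0.357
endloop
endfacet
facet normal -0.564 -0.818 -0.109
outer loop
vertex -0.484 -3.589 1.665
vertex -1.63 -2.6 0.167
vertex 0.249 -3.985 0.843
endloop
endfacet
facet normal -0.627 0.338 0.702
outer loop
vertex -0.484 -3.589 1.665
vertex 0.497 -2.165 1.855
vertex -1.63 -2.6 0.167
endloop
endfacet
facet normal 0.564 0.818 0.109
outer loop
vertex -0.649 -1.175 0.357
vertex 0.497 -2.165 1.855
vertex 0.084 -1.571 -0.465
endloop
endfacet
facet normal 0.627 -0.338 -0.702
outer loop
vertex 1.23 -2.56 1.033
vertex 0.249 -3.985 0.843
vertex 0.084 -1.571 -0.465
endloop
endfacet
facet normal 0.564 0.819 0.109
outer loop
vertex 0.084 -1.571 -0.465
vertex 0.497 -2.165 1.855
vertex 1.23 -2.56 1.033
endloop
endfacet
facet normal 0.538 -0.464 0.703
outer loop
vertex 1.23 -2.56 1.033
vertex -0.484 -3.589 1.665
vertex 0.249 -3.985 0.843
endloop
endfacet
facet normal 0.538 -0.465 0.703
outer loop
vertex 0.497 -2.165 1.855
vertex -0.484 -3.589 1.665
vertex 1.23 -2.56 1.033
endloop
endfacet
facet normal -0.987 -0.127 0.095
outer loop
vertex -2.992 0.143 -3.865
vertex -2.84 -0.539 -3.196
vertex -2.934 0.387 -2.931
endloop
endfacet
facet normal -0.834 0.545 -0.091
outer loop
vertex -2.992 0.143 -3.865
vertex -2.934 0.387 -2.931
vertex -2.503 0.935 -3.602
endloop
endfacet
facet normal -0.473 0.527 -0.706
outer loop
vertex -2.992 0.143 -3.865
vertex -2.503 0.935 -3.602
vertex -2.143 0.348 -4.281
endloop
endfacet
facet normal -0.404 -0.156 -0.901
outer loop
vertex -2.992 0.143 -3.865
vertex -2.143 0.348 -4.281
vertex -2.351 -0.563 -4.03
endloop
endfacet
facet normal -0.722 -0.560 -0.407
outer loop
vertex -2.992 0.143 -3.865
vertex -2.351 -0.563 -4.03
vertex -2.84 -0.539 -3.196
endloop
endfacet
facet normal -0.404 0.818 0.409
outer loop
vertex -2.503 0.935 -3.602
vertex -2.934 0.387 -2.931
vertex -2.049 0.743 -2.77
endloop
endfacet
facet normal -0.652 -0.269 0.709
outer loop
vertex -2.934 0.387 -2.931
vertex -2.84 -0.539 -3.196
vertex -2.257 -0.168 -2.519
endloop
endfacet
facet normal -0.222 -0.970 -0.102
outer loop
vertex -2.84 -0.539 -3.196
vertex -2.351 -0.563 -4.03
vertex -1.897 -0.755 -3.198
endloop
endfacet
facet normal 0.291 -0.315 -0.903
outer loop
vertex -2.351 -0.563 -4.03
vertex -2.143 0.348 -4.281
vertex -1.466 -0.207 -3.869
endloop
endfacet
facet normal 0.180 0.789 -0.587
outer loop
vertex -2.143 0.348 -4.281
vertex -2.503 0.935 -3.602
vertex -1.56 0.719 -3.604
endloop
endfacet
facet normal 0.404 0.156 0.901
outer loop
vertex -1.408 0.037 -2.935
vertex -2.049 0.743 -2.77
vertex -2.257 -0.168 -2.519
endloop
endfacet
facet normal 0.473 -0.527 0.706
outer loop
vertex -1.408 0.037 -2.935
vertex -2.257 -0.168 -2.519
vertex -1.897 -0.755 -3.198
endloop
endfacet
facet normal 0.834 -0.545 0.091
outer loop
vertex -1.408 0.037 -2.935
vertex -1.897 -0.755 -3.198
vertex -1.466 -0.207 -3.869
endloop
endfacet
facet normal 0.987 0.127 -0.095
outer loop
vertex -1.408 0.037 -2.935
vertex -1.466 -0.207 -3.869
vertex -1.56 0.719 -3.604
endloop
endfacet
facet normal 0.722 0.560 0.407
outer loop
vertex -1.408 0.037 -2.935
vertex -1.56 0.719 -3.604
vertex -2.049 0.743 -2.77
endloop
endfacet
facet normal -0.291 0.315 0.903
outer loop
vertex -2.257 -0.168 -2.519
vertex -2.049 0.743 -2.77
vertex -2.934 0.387 -2.931
endloop
endfacet
facet normal -0.180 -0.789 0.587
outer loop
vertex -1.897 -0.755 -3.198
vertex -2.257 -0.168 -2.519
vertex -2.84 -0.539 -3.196
endloop
endfacet
facet normal 0.404 -0.818 -0.409
outer loop
vertex -1.466 -0.207 -3.869
vertex -1.897 -0.755 -3.198
vertex -2.351 -0.563 -4.03
endloop
endfacet
facet normal 0.652 0.269 -0.709
outer loop
vertex -1.56 0.719 -3.604
vertex -1.466 -0.207 -3.869
vertex -2.143 0.348 -4.281
endloop
endfacet
facet normal 0.222 0.970 0.102
outer loop
vertex -2.049 0.743 -2.77
vertex -1.56 0.719 -3.604
vertex -2.503 0.935 -3.602
endloop
endfacet
facet normal -0.671 -0.739 0.058
outer loop
vertex -2.44 -0.006 3.497
vertex -3.512 0.928 2.989
vertex -2.195 -0.314 2.416
endloop
endfacet
facet normal 0.710 -0.619 0.337
outer loop
vertex -1.208 0.772 2.331
vertex -2.44 -0.006 3.497
vertex -2.195 -0.314 2.416
endloop
endfacet
facet normal -0.672 -0.739 0.058
outer loop
vertex -2.195 -0.314 2.416
vertex -3.512 0.928 2.989
vertex -3.267 0.621 1.908
endloop
endfacet
facet normal 0.213 -0.267 -0.940
outer loop
vertex -3.267 0.621 1.908
vertex -1.208 0.772 2.331
vertex -2.195 -0.314 2.416
endloop
endfacet
facet normal -0.213 0.267 0.940
outer loop
vertex -2.44 -0.006 3.497
vertex -2.525 2.014 2.904
vertex -3.512 0.928 2.989
endloop
endfacet
facet normal 0.710 -0.619 0.337
outer loop
vertex -1.453 1.079 3.412
vertex -2.44 -0.006 3.497
vertex -1.208 0.772 2.331
endloop
endfacet
facet normal -0.213 0.267 0.940
outer loop
vertex -1.453 1.079 3.412
vertex -2.525 2.014 2.904
vertex -2.44 -0.006 3.497
endloop
endfacet
facet normal -0.710 0.619 -0.337
outer loop
vertex -3.512 0.928 2.989
vertex -2.525 2.014 2.904
vertex -3.267 0.621 1.908
endloop
endfacet
facet normal 0.213 -0.267 -0.940
outer loop
vertex -2.28 1.706 1.823
vertex -1.208 0.772 2.331
vertex -3.267 0.621 1.908
endloop
endfacet
facet normal -0.709 0.619 -0.337
outer loop
vertex -3.267 0.621 1.908
vertex -2.525 2.014 2.904
vertex -2.28 1.706 1.823
endloop
endfacet
facet normal 0.671 0.739 -0.058
outer loop
vertex -2.28 1.706 1.823
vertex -1.453 1.079 3.412
vertex -1.208 0.772 2.331
endloop
endfacet
facet normal 0.672 0.739 -0.058
outer loop
vertex -2.525 2.014 2.904
vertex -1.453 1.079 3.412
vertex -2.28 1.706 1.823
endloop
endfacet

endsolid
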